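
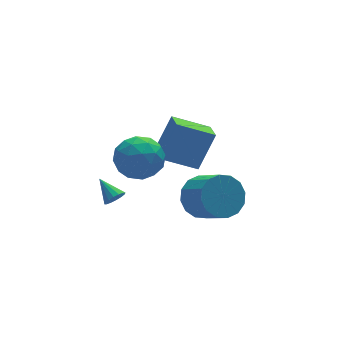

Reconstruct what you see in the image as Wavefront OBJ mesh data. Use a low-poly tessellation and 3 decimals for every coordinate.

v 0.245 0.558 -3.185
v 1.205 0.881 -1.484
v 0.519 1.699 -3.556
v 1.478 2.022 -1.854
v 1.802 -0.062 -3.946
v 2.761 0.261 -2.244
v 2.075 1.079 -4.316
v 3.035 1.402 -2.615
v -2.383 -1.05 -0.454
v -1.341 -0.644 -0.656
v -1.839 -2.716 -1.004
v -0.797 -2.31 -1.206
v -1.176 -2.399 -0.139
v -1.512 -1.369 0.201
v -1.668 -1.991 -1.861
v -2.004 -0.961 -1.521
v -0.9 -1.225 -1.525
v -0.596 -1.477 -0.46
v -2.584 -1.883 -1.2
v -2.28 -2.135 -0.135
v -1.91 -0.7 -0.507
v -1.27 -2.66 -1.153
v -1.493 -2.712 -0.526
v -0.881 -2.473 -0.644
v -2.01 -1.127 -0.003
v -1.398 -0.888 -0.121
v -1.301 -1.92 0.183
v -1.782 -2.472 -1.539
v -1.17 -2.233 -1.657
v -2.299 -0.887 -1.016
v -1.687 -0.648 -1.134
v -1.879 -1.44 -1.843
v -1.038 -0.804 -1.136
v -0.718 -1.783 -1.459
v -1.23 -1.596 -1.845
v -1.428 -0.99 -1.645
v -0.859 -0.952 -0.51
v -0.54 -1.931 -0.833
v -0.762 -1.984 -0.206
v -0.96 -1.378 -0.007
v -0.6 -1.294 -1.021
v -2.64 -1.429 -0.827
v -2.321 -2.408 -1.15
v -2.22 -1.982 -1.653
v -2.418 -1.376 -1.454
v -2.462 -1.577 -0.201
v -2.142 -2.556 -0.524
v -1.752 -2.37 -0.015
v -1.95 -1.764 0.185
v -2.58 -2.066 -0.639
v 0.646 -2.976 -3.112
v 1.489 -3.203 -3.714
v 1.816 -4.491 -2.77
v 0.974 -4.264 -2.168
v 1.68 -2.868 -3.323
v 2.007 -4.156 -2.38
v 1.593 -2.562 -2.875
v 1.921 -3.851 -1.932
v 1.254 -2.367 -2.491
v 1.581 -3.656 -1.548
v 0.751 -2.335 -2.273
v 1.078 -3.624 -1.33
v 0.22 -2.475 -2.28
v 0.548 -3.764 -1.337
v -0.196 -2.749 -2.51
v 0.131 -4.037 -1.566
v -0.387 -3.084 -2.9
v -0.06 -4.372 -1.957
v -0.301 -3.389 -3.348
v 0.027 -4.678 -2.405
v 0.039 -3.584 -3.732
v 0.366 -4.873 -2.789
v 0.542 -3.616 -3.95
v 0.869 -4.905 -3.007
v 1.072 -3.476 -3.943
v 1.4 -4.765 -3
v -2.237 -0.548 -4.122
v -1.845 -0.293 -4.35
v -2.523 0.448 -3.498
v -2.057 -0.253 -4.511
v -2.317 -0.292 -4.567
v -2.556 -0.4 -4.505
v -2.709 -0.547 -4.34
v -2.736 -0.695 -4.116
v -2.629 -0.803 -3.894
v -2.417 -0.843 -3.733
v -2.157 -0.804 -3.676
v -1.918 -0.696 -3.739
v -1.765 -0.549 -3.904
v -1.738 -0.401 -4.128
f 2 4 1
f 5 2 1
f 1 4 3
f 3 5 1
f 2 8 4
f 6 2 5
f 6 8 2
f 4 8 3
f 7 5 3
f 3 8 7
f 7 6 5
f 8 6 7
f 9 46 25
f 46 20 49
f 25 49 14
f 46 49 25
f 9 25 21
f 25 14 26
f 21 26 10
f 25 26 21
f 9 21 30
f 21 10 31
f 30 31 16
f 21 31 30
f 9 30 42
f 30 16 45
f 42 45 19
f 30 45 42
f 9 42 46
f 42 19 50
f 46 50 20
f 42 50 46
f 10 26 37
f 26 14 40
f 37 40 18
f 26 40 37
f 14 49 27
f 49 20 48
f 27 48 13
f 49 48 27
f 20 50 47
f 50 19 43
f 47 43 11
f 50 43 47
f 19 45 44
f 45 16 32
f 44 32 15
f 45 32 44
f 16 31 36
f 31 10 33
f 36 33 17
f 31 33 36
f 12 38 24
f 38 18 39
f 24 39 13
f 38 39 24
f 12 24 22
f 24 13 23
f 22 23 11
f 24 23 22
f 12 22 29
f 22 11 28
f 29 28 15
f 22 28 29
f 12 29 34
f 29 15 35
f 34 35 17
f 29 35 34
f 12 34 38
f 34 17 41
f 38 41 18
f 34 41 38
f 13 39 27
f 39 18 40
f 27 40 14
f 39 40 27
f 11 23 47
f 23 13 48
f 47 48 20
f 23 48 47
f 15 28 44
f 28 11 43
f 44 43 19
f 28 43 44
f 17 35 36
f 35 15 32
f 36 32 16
f 35 32 36
f 18 41 37
f 41 17 33
f 37 33 10
f 41 33 37
f 52 51 55
f 52 55 53
f 53 55 56
f 53 56 54
f 55 51 57
f 55 57 56
f 56 57 58
f 56 58 54
f 57 51 59
f 57 59 58
f 58 59 60
f 58 60 54
f 59 51 61
f 59 61 60
f 60 61 62
f 60 62 54
f 61 51 63
f 61 63 62
f 62 63 64
f 62 64 54
f 63 51 65
f 63 65 64
f 64 65 66
f 64 66 54
f 65 51 67
f 65 67 66
f 66 67 68
f 66 68 54
f 67 51 69
f 67 69 68
f 68 69 70
f 68 70 54
f 69 51 71
f 69 71 70
f 70 71 72
f 70 72 54
f 71 51 73
f 71 73 72
f 72 73 74
f 72 74 54
f 73 51 75
f 73 75 74
f 74 75 76
f 74 76 54
f 75 51 52
f 75 52 76
f 76 52 53
f 76 53 54
f 78 77 80
f 78 80 79
f 80 77 81
f 80 81 79
f 81 77 82
f 81 82 79
f 82 77 83
f 82 83 79
f 83 77 84
f 83 84 79
f 84 77 85
f 84 85 79
f 85 77 86
f 85 86 79
f 86 77 87
f 86 87 79
f 87 77 88
f 87 88 79
f 88 77 89
f 88 89 79
f 89 77 90
f 89 90 79
f 90 77 78
f 90 78 79



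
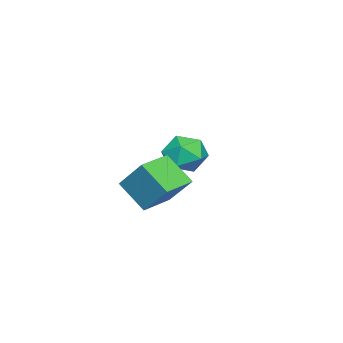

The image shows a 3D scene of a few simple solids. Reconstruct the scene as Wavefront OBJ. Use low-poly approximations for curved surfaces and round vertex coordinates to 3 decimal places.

v 0.896 -4.209 -0.342
v 1.309 -3.186 0.871
v 1.218 -3.145 -1.349
v 1.631 -2.122 -0.136
v 2.189 -4.658 -0.404
v 2.602 -3.635 0.809
v 2.511 -3.594 -1.411
v 2.924 -2.571 -0.198
v -2.728 -3.106 -0.645
v -1.781 -3.057 -0.455
v -2.679 -4.663 -0.485
v -1.732 -4.614 -0.295
v -2.372 -4.268 0.342
v -2.402 -3.306 0.244
v -2.058 -4.414 -1.184
v -2.088 -3.452 -1.282
v -1.367 -3.865 -0.788
v -1.561 -3.775 0.156
v -2.899 -3.945 -1.096
v -3.093 -3.855 -0.152
f 2 4 1
f 5 2 1
f 1 4 3
f 3 5 1
f 2 8 4
f 6 2 5
f 6 8 2
f 4 8 3
f 7 5 3
f 3 8 7
f 7 6 5
f 8 6 7
f 9 20 14
f 9 14 10
f 9 10 16
f 9 16 19
f 9 19 20
f 10 14 18
f 14 20 13
f 20 19 11
f 19 16 15
f 16 10 17
f 12 18 13
f 12 13 11
f 12 11 15
f 12 15 17
f 12 17 18
f 13 18 14
f 11 13 20
f 15 11 19
f 17 15 16
f 18 17 10



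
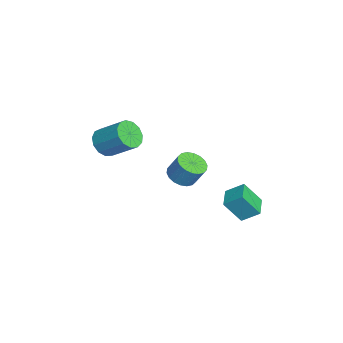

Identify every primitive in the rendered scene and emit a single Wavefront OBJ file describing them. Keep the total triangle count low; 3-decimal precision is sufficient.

v -0.22 2.758 -3.406
v 0.001 3.812 -2.642
v -0.221 3.797 -4.839
v -0 4.851 -4.075
v 1.16 2.569 -3.545
v 1.381 3.623 -2.781
v 1.159 3.608 -4.978
v 1.38 4.662 -4.214
v 0.394 0.215 -1.511
v 0.955 -0.511 -1.308
v 1.287 0.099 -0.046
v 0.726 0.825 -0.249
v 1.213 -0.246 -1.503
v 1.545 0.363 -0.242
v 1.309 0.11 -1.701
v 1.641 0.72 -0.439
v 1.223 0.487 -1.86
v 1.555 1.097 -0.599
v 0.973 0.81 -1.951
v 1.305 1.42 -0.689
v 0.609 1.016 -1.954
v 0.941 1.625 -0.693
v 0.202 1.062 -1.87
v 0.534 1.672 -0.608
v -0.167 0.941 -1.714
v 0.165 1.551 -0.452
v -0.425 0.677 -1.518
v -0.093 1.286 -0.257
v -0.521 0.32 -1.321
v -0.189 0.93 -0.059
v -0.435 -0.057 -1.161
v -0.103 0.553 0.1
v -0.185 -0.38 -1.071
v 0.147 0.23 0.191
v 0.179 -0.585 -1.067
v 0.511 0.024 0.194
v 0.586 -0.632 -1.152
v 0.918 -0.022 0.11
v -4.336 -4.133 -1.87
v -3.374 -4.516 -2.05
v -2.543 -3.03 -0.77
v -3.504 -2.647 -0.59
v -3.471 -4.105 -2.464
v -2.639 -2.619 -1.185
v -3.841 -3.703 -2.69
v -3.01 -2.217 -1.411
v -4.369 -3.438 -2.656
v -3.538 -1.952 -1.376
v -4.886 -3.393 -2.372
v -4.055 -1.907 -1.092
v -5.228 -3.583 -1.928
v -4.397 -2.097 -0.649
v -5.287 -3.948 -1.466
v -4.456 -2.462 -0.187
v -5.044 -4.372 -1.133
v -4.213 -2.886 0.147
v -4.576 -4.72 -1.033
v -3.745 -3.233 0.247
v -4.031 -4.881 -1.199
v -3.2 -3.395 0.081
v -3.584 -4.805 -1.578
v -2.752 -3.319 -0.298
f 2 4 1
f 5 2 1
f 1 4 3
f 3 5 1
f 2 8 4
f 6 2 5
f 6 8 2
f 4 8 3
f 7 5 3
f 3 8 7
f 7 6 5
f 8 6 7
f 10 9 13
f 10 13 11
f 11 13 14
f 11 14 12
f 13 9 15
f 13 15 14
f 14 15 16
f 14 16 12
f 15 9 17
f 15 17 16
f 16 17 18
f 16 18 12
f 17 9 19
f 17 19 18
f 18 19 20
f 18 20 12
f 19 9 21
f 19 21 20
f 20 21 22
f 20 22 12
f 21 9 23
f 21 23 22
f 22 23 24
f 22 24 12
f 23 9 25
f 23 25 24
f 24 25 26
f 24 26 12
f 25 9 27
f 25 27 26
f 26 27 28
f 26 28 12
f 27 9 29
f 27 29 28
f 28 29 30
f 28 30 12
f 29 9 31
f 29 31 30
f 30 31 32
f 30 32 12
f 31 9 33
f 31 33 32
f 32 33 34
f 32 34 12
f 33 9 35
f 33 35 34
f 34 35 36
f 34 36 12
f 35 9 37
f 35 37 36
f 36 37 38
f 36 38 12
f 37 9 10
f 37 10 38
f 38 10 11
f 38 11 12
f 40 39 43
f 40 43 41
f 41 43 44
f 41 44 42
f 43 39 45
f 43 45 44
f 44 45 46
f 44 46 42
f 45 39 47
f 45 47 46
f 46 47 48
f 46 48 42
f 47 39 49
f 47 49 48
f 48 49 50
f 48 50 42
f 49 39 51
f 49 51 50
f 50 51 52
f 50 52 42
f 51 39 53
f 51 53 52
f 52 53 54
f 52 54 42
f 53 39 55
f 53 55 54
f 54 55 56
f 54 56 42
f 55 39 57
f 55 57 56
f 56 57 58
f 56 58 42
f 57 39 59
f 57 59 58
f 58 59 60
f 58 60 42
f 59 39 61
f 59 61 60
f 60 61 62
f 60 62 42
f 61 39 40
f 61 40 62
f 62 40 41
f 62 41 42



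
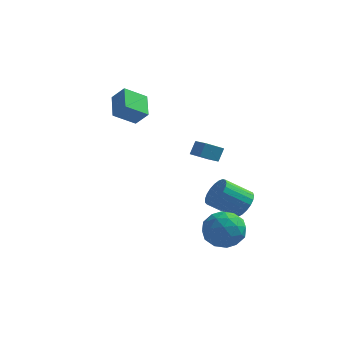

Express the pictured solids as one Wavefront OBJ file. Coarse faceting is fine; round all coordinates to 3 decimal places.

v 2.842 -0.814 -2.857
v 3.574 -0.657 -1.867
v 4.226 -2.003 -3.693
v 4.958 -1.846 -2.703
v 3.907 -2.496 -2.6
v 3.051 -1.762 -2.083
v 4.749 -0.898 -3.477
v 3.893 -0.164 -2.96
v 4.753 -0.709 -2.25
v 4.232 -1.697 -1.709
v 3.568 -0.963 -3.851
v 3.047 -1.951 -3.31
v 3.086 -0.631 -2.288
v 4.714 -2.029 -3.272
v 4.096 -2.411 -3.211
v 4.526 -2.319 -2.629
v 2.779 -1.28 -2.416
v 3.209 -1.188 -1.834
v 3.405 -2.269 -2.265
v 4.591 -1.472 -3.726
v 5.021 -1.38 -3.144
v 3.274 -0.341 -2.931
v 3.704 -0.249 -2.349
v 4.395 -0.391 -3.295
v 4.209 -0.57 -1.932
v 5.023 -1.268 -2.424
v 4.9 -0.712 -2.878
v 4.397 -0.28 -2.574
v 3.903 -1.15 -1.614
v 4.717 -1.849 -2.105
v 4.099 -2.231 -2.045
v 3.596 -1.799 -1.741
v 4.596 -1.181 -1.839
v 3.083 -0.811 -3.455
v 3.897 -1.51 -3.946
v 4.204 -0.861 -3.819
v 3.701 -0.429 -3.515
v 2.777 -1.392 -3.136
v 3.591 -2.09 -3.628
v 3.403 -2.38 -2.986
v 2.9 -1.948 -2.682
v 3.204 -1.479 -3.721
v 2.508 -0.989 2.23
v 2.674 -0.512 2.963
v 1.731 -0.12 1.84
v 1.897 0.357 2.572
v 3.343 -0.477 1.708
v 3.509 -0 2.44
v 2.566 0.392 1.317
v 2.732 0.869 2.05
v -1.871 2.112 2.5
v -2.903 1.361 3.324
v -2.363 3.501 3.15
v -3.396 2.749 3.974
v -1.124 1.991 3.326
v -2.157 1.239 4.15
v -1.617 3.379 3.976
v -2.649 2.628 4.8
v 4.414 0.612 -1.909
v 4.979 0.646 -1.158
v 3.631 0.122 -0.12
v 3.066 0.088 -0.871
v 4.832 1.008 -1.166
v 3.484 0.484 -0.128
v 4.613 1.302 -1.302
v 3.265 0.778 -0.264
v 4.36 1.476 -1.543
v 3.012 0.952 -0.506
v 4.116 1.501 -1.848
v 2.768 0.977 -0.81
v 3.923 1.372 -2.163
v 2.575 0.849 -1.125
v 3.816 1.112 -2.434
v 2.468 0.588 -1.396
v 3.812 0.765 -2.614
v 2.464 0.242 -1.576
v 3.912 0.392 -2.672
v 2.564 -0.132 -1.635
v 4.099 0.057 -2.599
v 2.751 -0.467 -1.561
v 4.34 -0.182 -2.406
v 2.992 -0.706 -1.368
v 4.594 -0.284 -2.127
v 3.246 -0.808 -1.089
v 4.817 -0.231 -1.811
v 3.469 -0.755 -0.773
v 4.971 -0.033 -1.511
v 3.623 -0.556 -0.473
v 5.028 0.278 -1.28
v 3.68 -0.246 -0.243
f 1 38 17
f 38 12 41
f 17 41 6
f 38 41 17
f 1 17 13
f 17 6 18
f 13 18 2
f 17 18 13
f 1 13 22
f 13 2 23
f 22 23 8
f 13 23 22
f 1 22 34
f 22 8 37
f 34 37 11
f 22 37 34
f 1 34 38
f 34 11 42
f 38 42 12
f 34 42 38
f 2 18 29
f 18 6 32
f 29 32 10
f 18 32 29
f 6 41 19
f 41 12 40
f 19 40 5
f 41 40 19
f 12 42 39
f 42 11 35
f 39 35 3
f 42 35 39
f 11 37 36
f 37 8 24
f 36 24 7
f 37 24 36
f 8 23 28
f 23 2 25
f 28 25 9
f 23 25 28
f 4 30 16
f 30 10 31
f 16 31 5
f 30 31 16
f 4 16 14
f 16 5 15
f 14 15 3
f 16 15 14
f 4 14 21
f 14 3 20
f 21 20 7
f 14 20 21
f 4 21 26
f 21 7 27
f 26 27 9
f 21 27 26
f 4 26 30
f 26 9 33
f 30 33 10
f 26 33 30
f 5 31 19
f 31 10 32
f 19 32 6
f 31 32 19
f 3 15 39
f 15 5 40
f 39 40 12
f 15 40 39
f 7 20 36
f 20 3 35
f 36 35 11
f 20 35 36
f 9 27 28
f 27 7 24
f 28 24 8
f 27 24 28
f 10 33 29
f 33 9 25
f 29 25 2
f 33 25 29
f 44 46 43
f 47 44 43
f 43 46 45
f 45 47 43
f 44 50 46
f 48 44 47
f 48 50 44
f 46 50 45
f 49 47 45
f 45 50 49
f 49 48 47
f 50 48 49
f 52 54 51
f 55 52 51
f 51 54 53
f 53 55 51
f 52 58 54
f 56 52 55
f 56 58 52
f 54 58 53
f 57 55 53
f 53 58 57
f 57 56 55
f 58 56 57
f 60 59 63
f 60 63 61
f 61 63 64
f 61 64 62
f 63 59 65
f 63 65 64
f 64 65 66
f 64 66 62
f 65 59 67
f 65 67 66
f 66 67 68
f 66 68 62
f 67 59 69
f 67 69 68
f 68 69 70
f 68 70 62
f 69 59 71
f 69 71 70
f 70 71 72
f 70 72 62
f 71 59 73
f 71 73 72
f 72 73 74
f 72 74 62
f 73 59 75
f 73 75 74
f 74 75 76
f 74 76 62
f 75 59 77
f 75 77 76
f 76 77 78
f 76 78 62
f 77 59 79
f 77 79 78
f 78 79 80
f 78 80 62
f 79 59 81
f 79 81 80
f 80 81 82
f 80 82 62
f 81 59 83
f 81 83 82
f 82 83 84
f 82 84 62
f 83 59 85
f 83 85 84
f 84 85 86
f 84 86 62
f 85 59 87
f 85 87 86
f 86 87 88
f 86 88 62
f 87 59 89
f 87 89 88
f 88 89 90
f 88 90 62
f 89 59 60
f 89 60 90
f 90 60 61
f 90 61 62



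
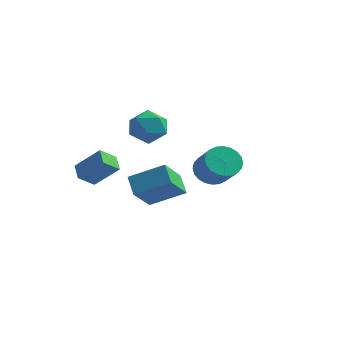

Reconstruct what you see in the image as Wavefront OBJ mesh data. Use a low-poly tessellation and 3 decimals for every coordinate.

v -4.285 1.917 -4.453
v -4.313 0.312 -3.1
v -2.502 2.696 -3.492
v -2.53 1.091 -2.139
v -3.51 1.189 -5.301
v -3.538 -0.416 -3.948
v -1.727 1.968 -4.34
v -1.755 0.363 -2.987
v -1.898 -1.752 2.787
v -1.065 -1.297 2.145
v -2.215 -3.023 1.475
v -1.382 -2.568 0.833
v -1.121 -3.119 1.804
v -0.925 -2.332 2.615
v -2.355 -1.988 1.005
v -2.159 -1.201 1.816
v -1.347 -1.442 1.044
v -0.585 -2.141 1.537
v -2.695 -2.179 2.083
v -1.933 -2.878 2.576
v -4.39 -4.395 -1.471
v -5.012 -3.694 -0.998
v -3.958 -3.55 -2.156
v -4.58 -2.849 -1.682
v -3.1 -4.071 -0.258
v -3.722 -3.37 0.216
v -2.668 -3.226 -0.942
v -3.29 -2.525 -0.469
v 1.573 -1.502 -0.756
v 2.298 -1.422 -1.426
v 3.392 -2.199 -0.334
v 2.667 -2.278 0.336
v 2.338 -1.091 -1.231
v 3.433 -1.868 -0.139
v 2.263 -0.823 -0.964
v 3.357 -1.599 0.128
v 2.082 -0.657 -0.665
v 3.176 -1.434 0.427
v 1.823 -0.621 -0.381
v 2.918 -1.397 0.712
v 1.527 -0.718 -0.153
v 2.621 -1.495 0.939
v 1.238 -0.935 -0.017
v 2.332 -1.711 1.075
v 0.999 -1.238 0.006
v 2.093 -2.014 1.098
v 0.848 -1.581 -0.086
v 1.942 -2.358 1.006
v 0.807 -1.912 -0.281
v 1.902 -2.689 0.811
v 0.883 -2.181 -0.548
v 1.977 -2.957 0.544
v 1.064 -2.346 -0.847
v 2.158 -3.123 0.245
v 1.322 -2.383 -1.132
v 2.417 -3.159 -0.039
v 1.619 -2.285 -1.359
v 2.713 -3.062 -0.267
v 1.908 -2.069 -1.495
v 3.002 -2.845 -0.403
v 2.147 -1.766 -1.518
v 3.241 -2.542 -0.426
f 2 4 1
f 5 2 1
f 1 4 3
f 3 5 1
f 2 8 4
f 6 2 5
f 6 8 2
f 4 8 3
f 7 5 3
f 3 8 7
f 7 6 5
f 8 6 7
f 9 20 14
f 9 14 10
f 9 10 16
f 9 16 19
f 9 19 20
f 10 14 18
f 14 20 13
f 20 19 11
f 19 16 15
f 16 10 17
f 12 18 13
f 12 13 11
f 12 11 15
f 12 15 17
f 12 17 18
f 13 18 14
f 11 13 20
f 15 11 19
f 17 15 16
f 18 17 10
f 22 24 21
f 25 22 21
f 21 24 23
f 23 25 21
f 22 28 24
f 26 22 25
f 26 28 22
f 24 28 23
f 27 25 23
f 23 28 27
f 27 26 25
f 28 26 27
f 30 29 33
f 30 33 31
f 31 33 34
f 31 34 32
f 33 29 35
f 33 35 34
f 34 35 36
f 34 36 32
f 35 29 37
f 35 37 36
f 36 37 38
f 36 38 32
f 37 29 39
f 37 39 38
f 38 39 40
f 38 40 32
f 39 29 41
f 39 41 40
f 40 41 42
f 40 42 32
f 41 29 43
f 41 43 42
f 42 43 44
f 42 44 32
f 43 29 45
f 43 45 44
f 44 45 46
f 44 46 32
f 45 29 47
f 45 47 46
f 46 47 48
f 46 48 32
f 47 29 49
f 47 49 48
f 48 49 50
f 48 50 32
f 49 29 51
f 49 51 50
f 50 51 52
f 50 52 32
f 51 29 53
f 51 53 52
f 52 53 54
f 52 54 32
f 53 29 55
f 53 55 54
f 54 55 56
f 54 56 32
f 55 29 57
f 55 57 56
f 56 57 58
f 56 58 32
f 57 29 59
f 57 59 58
f 58 59 60
f 58 60 32
f 59 29 61
f 59 61 60
f 60 61 62
f 60 62 32
f 61 29 30
f 61 30 62
f 62 30 31
f 62 31 32



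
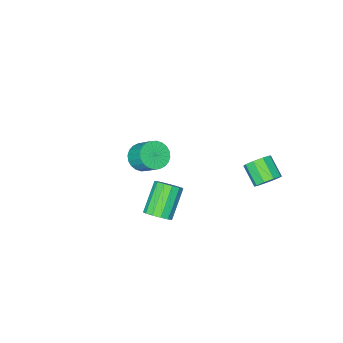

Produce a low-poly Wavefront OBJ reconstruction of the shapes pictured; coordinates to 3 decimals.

v 3.338 3.302 1.558
v 3.913 3.127 1.99
v 2.737 2.482 3.293
v 2.162 2.658 2.862
v 3.807 3.518 2.088
v 2.631 2.873 3.392
v 3.552 3.841 2.018
v 2.377 3.196 3.322
v 3.23 3.993 1.802
v 2.054 3.348 3.106
v 2.941 3.925 1.509
v 1.766 3.28 2.812
v 2.779 3.66 1.231
v 1.603 3.015 2.534
v 2.794 3.281 1.057
v 1.618 2.636 2.36
v 2.982 2.909 1.042
v 1.806 2.264 2.346
v 3.282 2.662 1.192
v 2.107 2.017 2.495
v 3.601 2.618 1.457
v 2.425 1.973 2.76
v 3.836 2.792 1.755
v 2.66 2.147 3.058
v -3.757 3.175 -0.081
v -3.106 2.866 -0.38
v -3.252 1.777 0.421
v -3.903 2.085 0.721
v -2.987 3.164 0.047
v -3.134 2.075 0.848
v -3.229 3.467 0.414
v -3.376 2.378 1.215
v -3.717 3.633 0.55
v -3.864 2.544 1.351
v -4.224 3.584 0.391
v -4.371 2.495 1.192
v -4.512 3.344 0.011
v -4.659 2.255 0.812
v -4.447 3.025 -0.411
v -4.594 1.935 0.39
v -4.058 2.775 -0.679
v -4.205 1.686 0.122
v -3.529 2.713 -0.666
v -3.676 1.624 0.135
v -0.807 -3.665 -1.693
v 0.07 -3.748 -1.564
v 0.023 -2.679 -0.557
v -0.853 -2.595 -0.687
v 0.061 -3.511 -1.817
v 0.014 -2.441 -0.81
v -0.08 -3.297 -2.051
v -0.126 -2.227 -1.044
v -0.331 -3.138 -2.231
v -0.378 -2.068 -1.224
v -0.655 -3.06 -2.329
v -0.702 -1.99 -1.322
v -1.002 -3.074 -2.33
v -1.049 -2.005 -1.323
v -1.319 -3.178 -2.234
v -1.366 -2.108 -1.227
v -1.558 -3.356 -2.056
v -1.605 -2.287 -1.049
v -1.683 -3.581 -1.823
v -1.73 -2.512 -0.816
v -1.674 -3.819 -1.57
v -1.721 -2.749 -0.563
v -1.534 -4.033 -1.336
v -1.58 -2.963 -0.329
v -1.282 -4.192 -1.156
v -1.329 -3.122 -0.149
v -0.958 -4.27 -1.058
v -1.005 -3.2 -0.051
v -0.611 -4.255 -1.057
v -0.658 -3.186 -0.05
v -0.294 -4.152 -1.153
v -0.341 -3.082 -0.146
v -0.055 -3.973 -1.331
v -0.102 -2.904 -0.324
f 2 1 5
f 2 5 3
f 3 5 6
f 3 6 4
f 5 1 7
f 5 7 6
f 6 7 8
f 6 8 4
f 7 1 9
f 7 9 8
f 8 9 10
f 8 10 4
f 9 1 11
f 9 11 10
f 10 11 12
f 10 12 4
f 11 1 13
f 11 13 12
f 12 13 14
f 12 14 4
f 13 1 15
f 13 15 14
f 14 15 16
f 14 16 4
f 15 1 17
f 15 17 16
f 16 17 18
f 16 18 4
f 17 1 19
f 17 19 18
f 18 19 20
f 18 20 4
f 19 1 21
f 19 21 20
f 20 21 22
f 20 22 4
f 21 1 23
f 21 23 22
f 22 23 24
f 22 24 4
f 23 1 2
f 23 2 24
f 24 2 3
f 24 3 4
f 26 25 29
f 26 29 27
f 27 29 30
f 27 30 28
f 29 25 31
f 29 31 30
f 30 31 32
f 30 32 28
f 31 25 33
f 31 33 32
f 32 33 34
f 32 34 28
f 33 25 35
f 33 35 34
f 34 35 36
f 34 36 28
f 35 25 37
f 35 37 36
f 36 37 38
f 36 38 28
f 37 25 39
f 37 39 38
f 38 39 40
f 38 40 28
f 39 25 41
f 39 41 40
f 40 41 42
f 40 42 28
f 41 25 43
f 41 43 42
f 42 43 44
f 42 44 28
f 43 25 26
f 43 26 44
f 44 26 27
f 44 27 28
f 46 45 49
f 46 49 47
f 47 49 50
f 47 50 48
f 49 45 51
f 49 51 50
f 50 51 52
f 50 52 48
f 51 45 53
f 51 53 52
f 52 53 54
f 52 54 48
f 53 45 55
f 53 55 54
f 54 55 56
f 54 56 48
f 55 45 57
f 55 57 56
f 56 57 58
f 56 58 48
f 57 45 59
f 57 59 58
f 58 59 60
f 58 60 48
f 59 45 61
f 59 61 60
f 60 61 62
f 60 62 48
f 61 45 63
f 61 63 62
f 62 63 64
f 62 64 48
f 63 45 65
f 63 65 64
f 64 65 66
f 64 66 48
f 65 45 67
f 65 67 66
f 66 67 68
f 66 68 48
f 67 45 69
f 67 69 68
f 68 69 70
f 68 70 48
f 69 45 71
f 69 71 70
f 70 71 72
f 70 72 48
f 71 45 73
f 71 73 72
f 72 73 74
f 72 74 48
f 73 45 75
f 73 75 74
f 74 75 76
f 74 76 48
f 75 45 77
f 75 77 76
f 76 77 78
f 76 78 48
f 77 45 46
f 77 46 78
f 78 46 47
f 78 47 48



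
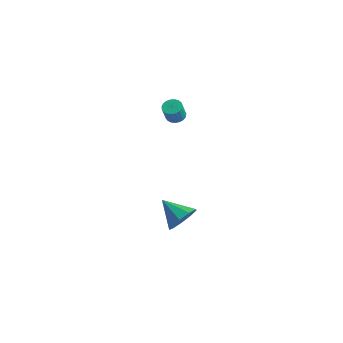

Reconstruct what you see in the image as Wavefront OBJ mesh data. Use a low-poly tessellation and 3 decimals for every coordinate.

v -2.467 -0.951 2.07
v -2.094 -0.589 2.174
v -1.981 -0.966 3.093
v -2.353 -1.329 2.99
v -2.278 -0.485 2.239
v -2.165 -0.863 3.158
v -2.494 -0.463 2.275
v -2.381 -0.84 3.194
v -2.705 -0.525 2.275
v -2.592 -0.902 3.194
v -2.876 -0.66 2.24
v -2.763 -1.038 3.159
v -2.975 -0.846 2.176
v -2.862 -1.224 3.095
v -2.987 -1.05 2.094
v -2.874 -1.428 3.013
v -2.908 -1.237 2.007
v -2.795 -1.615 2.926
v -2.753 -1.375 1.932
v -2.64 -1.752 2.851
v -2.549 -1.439 1.88
v -2.436 -1.817 2.799
v -2.33 -1.419 1.862
v -2.217 -1.797 2.781
v -2.135 -1.318 1.879
v -2.022 -1.696 2.798
v -1.997 -1.154 1.93
v -1.884 -1.531 2.849
v -1.941 -0.954 2.005
v -1.828 -1.332 2.924
v -1.975 -0.754 2.091
v -1.862 -1.132 3.01
v -0.768 -2.128 -4.397
v -0.433 -1.563 -3.725
v -2.152 -2.252 -3.603
v -0.725 -1.215 -4.179
v -1.037 -1.294 -4.736
v -1.224 -1.763 -5.134
v -1.197 -2.403 -5.187
v -0.97 -2.915 -4.871
v -0.648 -3.058 -4.333
v -0.383 -2.766 -3.825
v -0.298 -2.176 -3.585
f 2 1 5
f 2 5 3
f 3 5 6
f 3 6 4
f 5 1 7
f 5 7 6
f 6 7 8
f 6 8 4
f 7 1 9
f 7 9 8
f 8 9 10
f 8 10 4
f 9 1 11
f 9 11 10
f 10 11 12
f 10 12 4
f 11 1 13
f 11 13 12
f 12 13 14
f 12 14 4
f 13 1 15
f 13 15 14
f 14 15 16
f 14 16 4
f 15 1 17
f 15 17 16
f 16 17 18
f 16 18 4
f 17 1 19
f 17 19 18
f 18 19 20
f 18 20 4
f 19 1 21
f 19 21 20
f 20 21 22
f 20 22 4
f 21 1 23
f 21 23 22
f 22 23 24
f 22 24 4
f 23 1 25
f 23 25 24
f 24 25 26
f 24 26 4
f 25 1 27
f 25 27 26
f 26 27 28
f 26 28 4
f 27 1 29
f 27 29 28
f 28 29 30
f 28 30 4
f 29 1 31
f 29 31 30
f 30 31 32
f 30 32 4
f 31 1 2
f 31 2 32
f 32 2 3
f 32 3 4
f 34 33 36
f 34 36 35
f 36 33 37
f 36 37 35
f 37 33 38
f 37 38 35
f 38 33 39
f 38 39 35
f 39 33 40
f 39 40 35
f 40 33 41
f 40 41 35
f 41 33 42
f 41 42 35
f 42 33 43
f 42 43 35
f 43 33 34
f 43 34 35



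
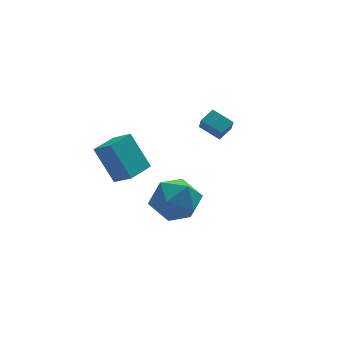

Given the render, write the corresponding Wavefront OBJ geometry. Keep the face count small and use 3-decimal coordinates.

v -1.555 -2.881 2.645
v -0.559 -3.113 3.31
v -1.521 -4.727 1.95
v -0.525 -4.959 2.615
v -1.599 -4.784 3.165
v -1.62 -3.643 3.595
v -0.46 -4.197 1.665
v -0.481 -3.056 2.095
v 0.118 -3.927 2.705
v -0.587 -4.289 3.632
v -1.493 -3.551 1.628
v -2.198 -3.913 2.555
v 2.086 0.997 2.859
v 2.051 0.49 3.578
v 1.327 1.73 3.34
v 1.292 1.223 4.059
v 2.728 1.437 3.201
v 2.693 0.93 3.92
v 1.969 2.17 3.682
v 1.934 1.663 4.401
v -2.868 -0.049 1.489
v -2.253 -0.757 2.082
v -3.592 0.738 3.179
v -2.977 0.029 3.772
v -1.803 0.891 1.508
v -1.188 0.182 2.101
v -2.527 1.677 3.198
v -1.912 0.969 3.791
f 1 12 6
f 1 6 2
f 1 2 8
f 1 8 11
f 1 11 12
f 2 6 10
f 6 12 5
f 12 11 3
f 11 8 7
f 8 2 9
f 4 10 5
f 4 5 3
f 4 3 7
f 4 7 9
f 4 9 10
f 5 10 6
f 3 5 12
f 7 3 11
f 9 7 8
f 10 9 2
f 14 16 13
f 17 14 13
f 13 16 15
f 15 17 13
f 14 20 16
f 18 14 17
f 18 20 14
f 16 20 15
f 19 17 15
f 15 20 19
f 19 18 17
f 20 18 19
f 22 24 21
f 25 22 21
f 21 24 23
f 23 25 21
f 22 28 24
f 26 22 25
f 26 28 22
f 24 28 23
f 27 25 23
f 23 28 27
f 27 26 25
f 28 26 27



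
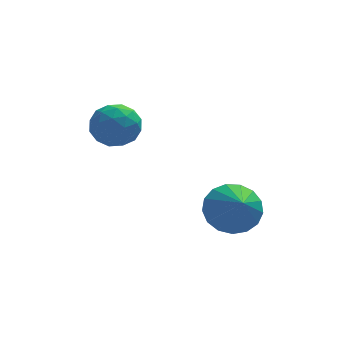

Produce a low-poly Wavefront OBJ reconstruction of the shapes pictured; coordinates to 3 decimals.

v -3.389 2.996 -2.092
v -3.168 3.341 -1.419
v -3.052 1.859 -1.621
v -2.831 2.204 -0.948
v -3.594 2.171 -1.141
v -3.803 2.873 -1.432
v -2.417 2.327 -1.608
v -2.626 3.029 -1.899
v -2.567 2.927 -1.119
v -3.295 2.831 -0.831
v -2.925 2.369 -2.209
v -3.653 2.273 -1.921
v -3.308 3.268 -1.797
v -2.912 1.932 -1.243
v -3.361 1.912 -1.357
v -3.23 2.115 -0.961
v -3.682 2.993 -1.805
v -3.551 3.196 -1.409
v -3.802 2.508 -1.246
v -2.669 2.004 -1.631
v -2.538 2.207 -1.235
v -2.99 3.085 -2.079
v -2.859 3.288 -1.683
v -2.418 2.692 -1.794
v -2.825 3.228 -1.225
v -2.627 2.56 -0.948
v -2.384 2.632 -1.336
v -2.506 3.045 -1.507
v -3.253 3.171 -1.055
v -3.054 2.503 -0.778
v -3.503 2.484 -0.892
v -3.626 2.896 -1.063
v -2.899 2.928 -0.879
v -3.166 2.697 -2.262
v -2.967 2.029 -1.985
v -2.594 2.304 -1.977
v -2.717 2.716 -2.148
v -3.593 2.64 -2.092
v -3.395 1.972 -1.815
v -3.714 2.155 -1.533
v -3.836 2.568 -1.704
v -3.321 2.272 -2.161
v -0.061 0.694 -3.917
v 0.266 0.196 -4.538
v 0.081 -0.254 -3.083
v 0.596 0.385 -4.379
v 0.775 0.645 -4.114
v 0.762 0.916 -3.805
v 0.561 1.136 -3.521
v 0.218 1.254 -3.328
v -0.19 1.245 -3.269
v -0.568 1.109 -3.36
v -0.829 0.877 -3.578
v -0.915 0.604 -3.873
v -0.805 0.351 -4.179
v -0.525 0.177 -4.425
v -0.138 0.121 -4.554
f 1 38 17
f 38 12 41
f 17 41 6
f 38 41 17
f 1 17 13
f 17 6 18
f 13 18 2
f 17 18 13
f 1 13 22
f 13 2 23
f 22 23 8
f 13 23 22
f 1 22 34
f 22 8 37
f 34 37 11
f 22 37 34
f 1 34 38
f 34 11 42
f 38 42 12
f 34 42 38
f 2 18 29
f 18 6 32
f 29 32 10
f 18 32 29
f 6 41 19
f 41 12 40
f 19 40 5
f 41 40 19
f 12 42 39
f 42 11 35
f 39 35 3
f 42 35 39
f 11 37 36
f 37 8 24
f 36 24 7
f 37 24 36
f 8 23 28
f 23 2 25
f 28 25 9
f 23 25 28
f 4 30 16
f 30 10 31
f 16 31 5
f 30 31 16
f 4 16 14
f 16 5 15
f 14 15 3
f 16 15 14
f 4 14 21
f 14 3 20
f 21 20 7
f 14 20 21
f 4 21 26
f 21 7 27
f 26 27 9
f 21 27 26
f 4 26 30
f 26 9 33
f 30 33 10
f 26 33 30
f 5 31 19
f 31 10 32
f 19 32 6
f 31 32 19
f 3 15 39
f 15 5 40
f 39 40 12
f 15 40 39
f 7 20 36
f 20 3 35
f 36 35 11
f 20 35 36
f 9 27 28
f 27 7 24
f 28 24 8
f 27 24 28
f 10 33 29
f 33 9 25
f 29 25 2
f 33 25 29
f 44 43 46
f 44 46 45
f 46 43 47
f 46 47 45
f 47 43 48
f 47 48 45
f 48 43 49
f 48 49 45
f 49 43 50
f 49 50 45
f 50 43 51
f 50 51 45
f 51 43 52
f 51 52 45
f 52 43 53
f 52 53 45
f 53 43 54
f 53 54 45
f 54 43 55
f 54 55 45
f 55 43 56
f 55 56 45
f 56 43 57
f 56 57 45
f 57 43 44
f 57 44 45



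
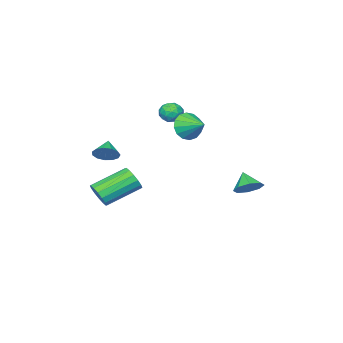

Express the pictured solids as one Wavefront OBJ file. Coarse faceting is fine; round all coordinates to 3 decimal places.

v -0.373 -1.418 3.678
v 0.235 -1.224 3.043
v -0.247 -0.162 4.182
v -0.176 -1.108 2.856
v -0.639 -1.075 2.89
v -1.032 -1.134 3.134
v -1.247 -1.269 3.524
v -1.229 -1.444 3.956
v -0.981 -1.612 4.313
v -0.57 -1.728 4.499
v -0.106 -1.761 4.466
v 0.286 -1.703 4.221
v 0.501 -1.567 3.831
v 0.483 -1.392 3.4
v 3.566 -3.308 2.351
v 4.09 -3.464 2.819
v 2.894 -3.832 2.929
v 3.925 -3.115 2.944
v 3.646 -2.827 2.881
v 3.342 -2.692 2.65
v 3.109 -2.752 2.323
v 3.02 -2.989 2.006
v 3.106 -3.327 1.798
v 3.337 -3.659 1.766
v 3.641 -3.879 1.919
v 3.921 -3.918 2.21
v 4.089 -3.763 2.546
v -0.226 2.859 0.685
v 0.519 2.83 0.976
v -0.554 2.161 1.455
v 0.183 3.272 1.234
v -0.392 3.473 1.171
v -0.87 3.314 0.823
v -0.971 2.888 0.394
v -0.635 2.446 0.136
v -0.06 2.246 0.199
v 0.418 2.405 0.547
v -0.852 -2.582 4.128
v -0.517 -2.935 3.634
v -1.483 -3.485 4.346
v -1.148 -3.838 3.852
v -0.818 -3.661 4.436
v -0.428 -3.103 4.302
v -1.572 -3.317 3.678
v -1.182 -2.759 3.544
v -0.961 -3.39 3.356
v -0.496 -3.602 3.825
v -1.504 -2.818 4.155
v -1.039 -3.03 4.624
v -0.629 -2.679 3.862
v -1.371 -3.741 4.118
v -1.177 -3.637 4.461
v -0.98 -3.844 4.171
v -0.577 -2.778 4.255
v -0.38 -2.986 3.964
v -0.557 -3.412 4.436
v -1.62 -3.434 4.016
v -1.423 -3.642 3.725
v -1.02 -2.576 3.809
v -0.823 -2.783 3.519
v -1.443 -3.008 3.544
v -0.693 -3.154 3.408
v -1.064 -3.685 3.536
v -1.313 -3.378 3.434
v -1.084 -3.05 3.355
v -0.419 -3.279 3.684
v -0.79 -3.81 3.812
v -0.597 -3.706 4.155
v -0.367 -3.378 4.076
v -0.681 -3.546 3.52
v -1.21 -2.61 4.168
v -1.581 -3.141 4.296
v -1.633 -3.042 3.904
v -1.403 -2.714 3.825
v -0.936 -2.735 4.444
v -1.307 -3.266 4.572
v -0.916 -3.37 4.625
v -0.687 -3.042 4.546
v -1.319 -2.874 4.46
v 3.329 -4.166 -0.905
v 3.773 -3.725 -0.421
v 1.994 -2.954 0.508
v 1.551 -3.394 0.025
v 3.705 -3.489 -0.748
v 1.926 -2.717 0.181
v 3.536 -3.434 -1.116
v 1.758 -2.662 -0.187
v 3.312 -3.575 -1.428
v 1.534 -2.803 -0.499
v 3.093 -3.874 -1.6
v 1.314 -3.102 -0.67
v 2.937 -4.252 -1.585
v 1.158 -3.48 -0.656
v 2.886 -4.606 -1.388
v 1.107 -3.835 -0.459
v 2.954 -4.843 -1.061
v 1.175 -4.071 -0.132
v 3.122 -4.898 -0.693
v 1.344 -4.126 0.236
v 3.346 -4.757 -0.381
v 1.568 -3.985 0.548
v 3.566 -4.458 -0.21
v 1.787 -3.686 0.72
v 3.722 -4.08 -0.224
v 1.943 -3.308 0.705
f 2 1 4
f 2 4 3
f 4 1 5
f 4 5 3
f 5 1 6
f 5 6 3
f 6 1 7
f 6 7 3
f 7 1 8
f 7 8 3
f 8 1 9
f 8 9 3
f 9 1 10
f 9 10 3
f 10 1 11
f 10 11 3
f 11 1 12
f 11 12 3
f 12 1 13
f 12 13 3
f 13 1 14
f 13 14 3
f 14 1 2
f 14 2 3
f 16 15 18
f 16 18 17
f 18 15 19
f 18 19 17
f 19 15 20
f 19 20 17
f 20 15 21
f 20 21 17
f 21 15 22
f 21 22 17
f 22 15 23
f 22 23 17
f 23 15 24
f 23 24 17
f 24 15 25
f 24 25 17
f 25 15 26
f 25 26 17
f 26 15 27
f 26 27 17
f 27 15 16
f 27 16 17
f 29 28 31
f 29 31 30
f 31 28 32
f 31 32 30
f 32 28 33
f 32 33 30
f 33 28 34
f 33 34 30
f 34 28 35
f 34 35 30
f 35 28 36
f 35 36 30
f 36 28 37
f 36 37 30
f 37 28 29
f 37 29 30
f 38 75 54
f 75 49 78
f 54 78 43
f 75 78 54
f 38 54 50
f 54 43 55
f 50 55 39
f 54 55 50
f 38 50 59
f 50 39 60
f 59 60 45
f 50 60 59
f 38 59 71
f 59 45 74
f 71 74 48
f 59 74 71
f 38 71 75
f 71 48 79
f 75 79 49
f 71 79 75
f 39 55 66
f 55 43 69
f 66 69 47
f 55 69 66
f 43 78 56
f 78 49 77
f 56 77 42
f 78 77 56
f 49 79 76
f 79 48 72
f 76 72 40
f 79 72 76
f 48 74 73
f 74 45 61
f 73 61 44
f 74 61 73
f 45 60 65
f 60 39 62
f 65 62 46
f 60 62 65
f 41 67 53
f 67 47 68
f 53 68 42
f 67 68 53
f 41 53 51
f 53 42 52
f 51 52 40
f 53 52 51
f 41 51 58
f 51 40 57
f 58 57 44
f 51 57 58
f 41 58 63
f 58 44 64
f 63 64 46
f 58 64 63
f 41 63 67
f 63 46 70
f 67 70 47
f 63 70 67
f 42 68 56
f 68 47 69
f 56 69 43
f 68 69 56
f 40 52 76
f 52 42 77
f 76 77 49
f 52 77 76
f 44 57 73
f 57 40 72
f 73 72 48
f 57 72 73
f 46 64 65
f 64 44 61
f 65 61 45
f 64 61 65
f 47 70 66
f 70 46 62
f 66 62 39
f 70 62 66
f 81 80 84
f 81 84 82
f 82 84 85
f 82 85 83
f 84 80 86
f 84 86 85
f 85 86 87
f 85 87 83
f 86 80 88
f 86 88 87
f 87 88 89
f 87 89 83
f 88 80 90
f 88 90 89
f 89 90 91
f 89 91 83
f 90 80 92
f 90 92 91
f 91 92 93
f 91 93 83
f 92 80 94
f 92 94 93
f 93 94 95
f 93 95 83
f 94 80 96
f 94 96 95
f 95 96 97
f 95 97 83
f 96 80 98
f 96 98 97
f 97 98 99
f 97 99 83
f 98 80 100
f 98 100 99
f 99 100 101
f 99 101 83
f 100 80 102
f 100 102 101
f 101 102 103
f 101 103 83
f 102 80 104
f 102 104 103
f 103 104 105
f 103 105 83
f 104 80 81
f 104 81 105
f 105 81 82
f 105 82 83



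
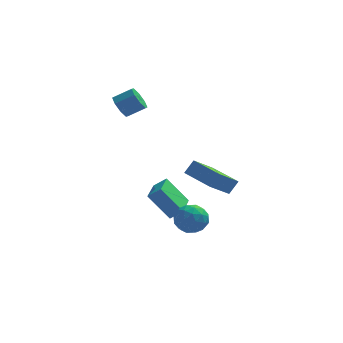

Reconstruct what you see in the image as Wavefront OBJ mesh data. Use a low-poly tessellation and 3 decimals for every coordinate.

v -0.553 0.599 -4.166
v -1.782 1.005 -2.615
v -0.205 2.535 -4.397
v -1.435 2.941 -2.847
v 0.175 0.539 -3.573
v -1.055 0.945 -2.023
v 0.522 2.475 -3.805
v -0.707 2.881 -2.254
v 0.219 -1.877 -2.014
v 0.794 -2.415 -1.367
v 0.266 -3.125 -3.093
v 0.841 -3.663 -2.446
v -0.136 -3.475 -2.224
v -0.165 -2.704 -1.557
v 1.225 -2.836 -2.903
v 1.196 -2.065 -2.236
v 1.416 -3.008 -1.916
v 0.575 -3.403 -1.496
v 0.485 -2.137 -2.964
v -0.356 -2.532 -2.544
v 0.502 -2.037 -1.596
v 0.558 -3.503 -2.864
v -0.017 -3.393 -2.734
v 0.321 -3.709 -2.353
v -0.062 -2.206 -1.708
v 0.276 -2.522 -1.327
v -0.27 -3.145 -1.831
v 0.784 -3.018 -3.133
v 1.122 -3.334 -2.752
v 0.739 -1.831 -2.107
v 1.077 -2.147 -1.726
v 1.33 -2.395 -2.629
v 1.206 -2.701 -1.538
v 1.234 -3.435 -2.172
v 1.46 -2.949 -2.441
v 1.443 -2.496 -2.049
v 0.712 -2.933 -1.291
v 0.739 -3.667 -1.925
v 0.165 -3.556 -1.795
v 0.148 -3.103 -1.403
v 1.077 -3.282 -1.614
v 0.321 -1.873 -2.535
v 0.348 -2.607 -3.169
v 0.912 -2.437 -3.057
v 0.895 -1.984 -2.665
v -0.174 -2.105 -2.288
v -0.146 -2.839 -2.922
v -0.383 -3.044 -2.411
v -0.4 -2.591 -2.019
v -0.017 -2.258 -2.846
v -3.254 3.135 3.338
v -2.825 3.112 2.628
v -1.756 3.183 3.272
v -2.186 3.205 3.982
v -2.971 3.705 2.805
v -1.902 3.775 3.45
v -3.283 3.963 3.294
v -2.214 4.034 3.939
v -3.578 3.736 3.809
v -2.51 3.807 4.454
v -3.684 3.157 4.048
v -2.615 3.228 4.692
v -3.538 2.565 3.87
v -2.469 2.635 4.515
v -3.226 2.306 3.381
v -2.157 2.377 4.026
v -2.93 2.533 2.866
v -1.862 2.604 3.511
v 1.361 2.737 -2.305
v 0.26 1.646 -1.121
v 1.882 3.066 -1.517
v 0.781 1.976 -0.333
v 2.719 1.124 -2.527
v 1.618 0.034 -1.343
v 3.24 1.454 -1.739
v 2.139 0.363 -0.555
f 2 4 1
f 5 2 1
f 1 4 3
f 3 5 1
f 2 8 4
f 6 2 5
f 6 8 2
f 4 8 3
f 7 5 3
f 3 8 7
f 7 6 5
f 8 6 7
f 9 46 25
f 46 20 49
f 25 49 14
f 46 49 25
f 9 25 21
f 25 14 26
f 21 26 10
f 25 26 21
f 9 21 30
f 21 10 31
f 30 31 16
f 21 31 30
f 9 30 42
f 30 16 45
f 42 45 19
f 30 45 42
f 9 42 46
f 42 19 50
f 46 50 20
f 42 50 46
f 10 26 37
f 26 14 40
f 37 40 18
f 26 40 37
f 14 49 27
f 49 20 48
f 27 48 13
f 49 48 27
f 20 50 47
f 50 19 43
f 47 43 11
f 50 43 47
f 19 45 44
f 45 16 32
f 44 32 15
f 45 32 44
f 16 31 36
f 31 10 33
f 36 33 17
f 31 33 36
f 12 38 24
f 38 18 39
f 24 39 13
f 38 39 24
f 12 24 22
f 24 13 23
f 22 23 11
f 24 23 22
f 12 22 29
f 22 11 28
f 29 28 15
f 22 28 29
f 12 29 34
f 29 15 35
f 34 35 17
f 29 35 34
f 12 34 38
f 34 17 41
f 38 41 18
f 34 41 38
f 13 39 27
f 39 18 40
f 27 40 14
f 39 40 27
f 11 23 47
f 23 13 48
f 47 48 20
f 23 48 47
f 15 28 44
f 28 11 43
f 44 43 19
f 28 43 44
f 17 35 36
f 35 15 32
f 36 32 16
f 35 32 36
f 18 41 37
f 41 17 33
f 37 33 10
f 41 33 37
f 52 51 55
f 52 55 53
f 53 55 56
f 53 56 54
f 55 51 57
f 55 57 56
f 56 57 58
f 56 58 54
f 57 51 59
f 57 59 58
f 58 59 60
f 58 60 54
f 59 51 61
f 59 61 60
f 60 61 62
f 60 62 54
f 61 51 63
f 61 63 62
f 62 63 64
f 62 64 54
f 63 51 65
f 63 65 64
f 64 65 66
f 64 66 54
f 65 51 67
f 65 67 66
f 66 67 68
f 66 68 54
f 67 51 52
f 67 52 68
f 68 52 53
f 68 53 54
f 70 72 69
f 73 70 69
f 69 72 71
f 71 73 69
f 70 76 72
f 74 70 73
f 74 76 70
f 72 76 71
f 75 73 71
f 71 76 75
f 75 74 73
f 76 74 75



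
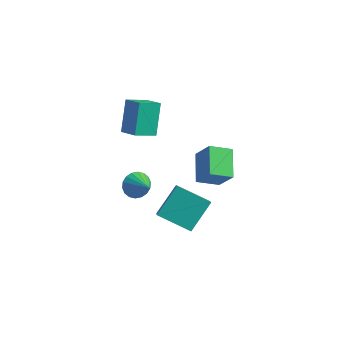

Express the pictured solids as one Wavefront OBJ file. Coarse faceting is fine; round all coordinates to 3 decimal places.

v -1.343 0.922 -0.507
v -0.351 0.778 0.701
v -2.33 2.132 0.448
v -1.337 1.987 1.656
v -0.603 1.913 -0.996
v 0.39 1.768 0.212
v -1.589 3.122 -0.041
v -0.597 2.978 1.167
v -4.499 -1.156 3.112
v -4.942 -0.256 4.842
v -4.064 -0.027 2.636
v -4.507 0.873 4.367
v -3.373 -1.413 3.533
v -3.816 -0.513 5.264
v -2.938 -0.284 3.058
v -3.381 0.616 4.788
v 2.006 -3.746 0.618
v 0.429 -4.359 1.391
v 2.11 -2.376 1.916
v 0.533 -2.989 2.689
v 2.707 -4.551 1.411
v 1.13 -5.164 2.184
v 2.811 -3.181 2.709
v 1.234 -3.794 3.482
v -3.476 -1.221 -0.5
v -3.04 -0.927 -1.129
v -2.284 -1.619 0.14
v -3.064 -0.639 -0.906
v -3.169 -0.467 -0.602
v -3.335 -0.444 -0.278
v -3.529 -0.575 0.003
v -3.713 -0.833 0.183
v -3.849 -1.169 0.229
v -3.912 -1.514 0.13
v -3.888 -1.802 -0.094
v -3.783 -1.974 -0.398
v -3.617 -1.997 -0.722
v -3.423 -1.867 -1.002
v -3.239 -1.608 -1.183
v -3.103 -1.273 -1.228
f 2 4 1
f 5 2 1
f 1 4 3
f 3 5 1
f 2 8 4
f 6 2 5
f 6 8 2
f 4 8 3
f 7 5 3
f 3 8 7
f 7 6 5
f 8 6 7
f 10 12 9
f 13 10 9
f 9 12 11
f 11 13 9
f 10 16 12
f 14 10 13
f 14 16 10
f 12 16 11
f 15 13 11
f 11 16 15
f 15 14 13
f 16 14 15
f 18 20 17
f 21 18 17
f 17 20 19
f 19 21 17
f 18 24 20
f 22 18 21
f 22 24 18
f 20 24 19
f 23 21 19
f 19 24 23
f 23 22 21
f 24 22 23
f 26 25 28
f 26 28 27
f 28 25 29
f 28 29 27
f 29 25 30
f 29 30 27
f 30 25 31
f 30 31 27
f 31 25 32
f 31 32 27
f 32 25 33
f 32 33 27
f 33 25 34
f 33 34 27
f 34 25 35
f 34 35 27
f 35 25 36
f 35 36 27
f 36 25 37
f 36 37 27
f 37 25 38
f 37 38 27
f 38 25 39
f 38 39 27
f 39 25 40
f 39 40 27
f 40 25 26
f 40 26 27



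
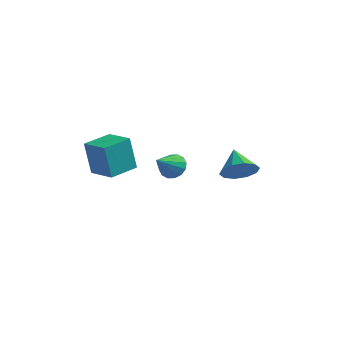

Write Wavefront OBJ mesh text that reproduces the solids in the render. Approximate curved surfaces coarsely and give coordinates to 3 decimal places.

v -1.674 4.491 -4.294
v -0.935 4.169 -4.622
v -1.846 3.049 -3.266
v -0.808 4.41 -4.263
v -0.913 4.673 -3.913
v -1.222 4.886 -3.665
v -1.652 4.995 -3.585
v -2.088 4.968 -3.696
v -2.413 4.813 -3.967
v -2.539 4.572 -4.326
v -2.434 4.31 -4.676
v -2.125 4.096 -4.924
v -1.695 3.988 -5.004
v -1.26 4.015 -4.893
v 3.353 2.903 -2.728
v 3.909 3.763 -3.071
v 2.447 3.877 -1.752
v 3.384 3.681 -3.476
v 2.848 3.303 -3.595
v 2.504 2.771 -3.383
v 2.485 2.29 -2.921
v 2.797 2.043 -2.385
v 3.321 2.124 -1.98
v 3.858 2.503 -1.861
v 4.201 3.035 -2.073
v 4.221 3.516 -2.535
v -1.892 -3.125 -1.638
v -2.241 -3.217 0.38
v -1.421 -1.499 -1.482
v -1.77 -1.591 0.536
v -0.37 -3.589 -1.396
v -0.719 -3.681 0.622
v 0.101 -1.963 -1.24
v -0.248 -2.055 0.778
f 2 1 4
f 2 4 3
f 4 1 5
f 4 5 3
f 5 1 6
f 5 6 3
f 6 1 7
f 6 7 3
f 7 1 8
f 7 8 3
f 8 1 9
f 8 9 3
f 9 1 10
f 9 10 3
f 10 1 11
f 10 11 3
f 11 1 12
f 11 12 3
f 12 1 13
f 12 13 3
f 13 1 14
f 13 14 3
f 14 1 2
f 14 2 3
f 16 15 18
f 16 18 17
f 18 15 19
f 18 19 17
f 19 15 20
f 19 20 17
f 20 15 21
f 20 21 17
f 21 15 22
f 21 22 17
f 22 15 23
f 22 23 17
f 23 15 24
f 23 24 17
f 24 15 25
f 24 25 17
f 25 15 26
f 25 26 17
f 26 15 16
f 26 16 17
f 28 30 27
f 31 28 27
f 27 30 29
f 29 31 27
f 28 34 30
f 32 28 31
f 32 34 28
f 30 34 29
f 33 31 29
f 29 34 33
f 33 32 31
f 34 32 33



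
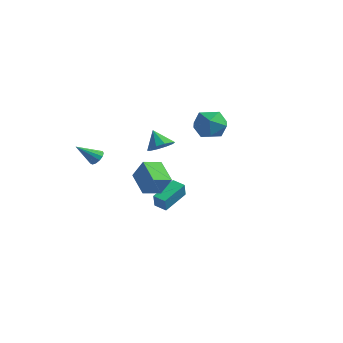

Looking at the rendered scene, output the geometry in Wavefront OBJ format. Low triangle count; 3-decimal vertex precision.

v -0.466 4.722 2.486
v 0.375 3.898 2.508
v -1.795 3.362 2.372
v -0.954 2.538 2.394
v -1.174 3.181 3.356
v -0.352 4.022 3.426
v -1.068 3.238 1.454
v -0.246 4.079 1.524
v 0.003 2.981 1.87
v -0.062 2.946 3.046
v -1.358 4.314 1.834
v -1.423 4.279 3.01
v 3.318 -3.891 3.442
v 3.958 -3.7 3.865
v 2.642 -3.869 4.458
v 3.747 -3.286 3.715
v 3.372 -3.103 3.462
v 2.976 -3.221 3.201
v 2.712 -3.594 3.032
v 2.678 -4.081 3.02
v 2.89 -4.496 3.169
v 3.265 -4.678 3.423
v 3.66 -4.56 3.684
v 3.925 -4.187 3.853
v 2.229 -4.248 -0.195
v 0.9 -3.795 0.671
v 2.464 -3.134 -0.417
v 1.135 -2.681 0.449
v 3.025 -4.179 0.991
v 1.696 -3.726 1.857
v 3.26 -3.065 0.769
v 1.931 -2.612 1.635
v -2.86 -3.113 0.857
v -2.508 -2.915 1.259
v -3.36 -4.227 1.843
v -2.785 -2.757 1.296
v -3.086 -2.713 1.194
v -3.315 -2.795 0.984
v -3.4 -2.979 0.734
v -3.312 -3.205 0.523
v -3.081 -3.401 0.418
v -2.78 -3.507 0.453
v -2.504 -3.487 0.615
v -2.34 -3.348 0.855
v -2.342 -3.135 1.095
v -1.745 1.119 -4.052
v -2.535 0.942 -3.827
v -1.893 2.802 -3.251
v -2.683 2.625 -3.026
v -1.377 0.695 -3.094
v -2.167 0.518 -2.869
v -1.525 2.378 -2.293
v -2.315 2.201 -2.068
f 1 12 6
f 1 6 2
f 1 2 8
f 1 8 11
f 1 11 12
f 2 6 10
f 6 12 5
f 12 11 3
f 11 8 7
f 8 2 9
f 4 10 5
f 4 5 3
f 4 3 7
f 4 7 9
f 4 9 10
f 5 10 6
f 3 5 12
f 7 3 11
f 9 7 8
f 10 9 2
f 14 13 16
f 14 16 15
f 16 13 17
f 16 17 15
f 17 13 18
f 17 18 15
f 18 13 19
f 18 19 15
f 19 13 20
f 19 20 15
f 20 13 21
f 20 21 15
f 21 13 22
f 21 22 15
f 22 13 23
f 22 23 15
f 23 13 24
f 23 24 15
f 24 13 14
f 24 14 15
f 26 28 25
f 29 26 25
f 25 28 27
f 27 29 25
f 26 32 28
f 30 26 29
f 30 32 26
f 28 32 27
f 31 29 27
f 27 32 31
f 31 30 29
f 32 30 31
f 34 33 36
f 34 36 35
f 36 33 37
f 36 37 35
f 37 33 38
f 37 38 35
f 38 33 39
f 38 39 35
f 39 33 40
f 39 40 35
f 40 33 41
f 40 41 35
f 41 33 42
f 41 42 35
f 42 33 43
f 42 43 35
f 43 33 44
f 43 44 35
f 44 33 45
f 44 45 35
f 45 33 34
f 45 34 35
f 47 49 46
f 50 47 46
f 46 49 48
f 48 50 46
f 47 53 49
f 51 47 50
f 51 53 47
f 49 53 48
f 52 50 48
f 48 53 52
f 52 51 50
f 53 51 52



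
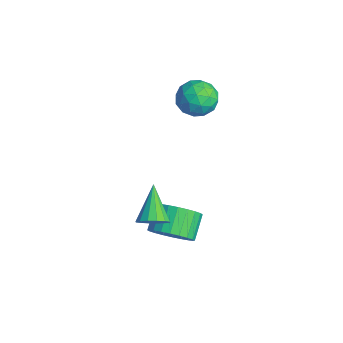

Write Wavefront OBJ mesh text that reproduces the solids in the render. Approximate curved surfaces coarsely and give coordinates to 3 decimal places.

v 0.391 1.405 -3.506
v 1.163 1.501 -2.8
v 0.32 2.17 -1.969
v -0.451 2.075 -2.674
v 1.215 1.841 -3.022
v 0.372 2.511 -2.19
v 1.142 2.115 -3.317
v 0.299 2.785 -2.486
v 0.954 2.281 -3.641
v 0.111 2.951 -2.81
v 0.681 2.314 -3.945
v -0.162 2.984 -3.113
v 0.363 2.208 -4.181
v -0.48 2.878 -3.35
v 0.05 1.98 -4.315
v -0.793 2.65 -3.484
v -0.211 1.665 -4.326
v -1.054 2.334 -3.494
v -0.38 1.31 -4.211
v -1.223 1.979 -3.38
v -0.432 0.969 -3.99
v -1.275 1.639 -3.158
v -0.359 0.695 -3.694
v -1.202 1.365 -2.863
v -0.171 0.529 -3.37
v -1.014 1.199 -2.539
v 0.102 0.496 -3.067
v -0.741 1.166 -2.235
v 0.42 0.602 -2.83
v -0.423 1.272 -1.999
v 0.733 0.83 -2.696
v -0.11 1.5 -1.865
v 0.994 1.146 -2.686
v 0.151 1.815 -1.854
v -3.283 4.922 2.166
v -2.48 4.304 2.051
v -4.3 3.656 1.869
v -3.497 3.038 1.754
v -3.723 3.415 2.675
v -3.094 4.197 2.858
v -3.686 3.763 1.062
v -3.057 4.545 1.245
v -2.729 3.588 1.369
v -2.752 3.372 2.365
v -4.028 4.588 1.555
v -4.051 4.372 2.551
v -2.792 4.724 2.134
v -3.988 3.236 1.786
v -4.12 3.457 2.327
v -3.648 3.094 2.259
v -3.153 4.661 2.609
v -2.681 4.298 2.541
v -3.412 3.775 2.908
v -4.099 3.662 1.379
v -3.627 3.299 1.311
v -3.132 4.866 1.661
v -2.66 4.503 1.593
v -3.368 4.185 1.012
v -2.467 3.94 1.666
v -3.064 3.196 1.491
v -3.175 3.622 1.085
v -2.806 4.082 1.192
v -2.48 3.813 2.252
v -3.078 3.069 2.077
v -3.21 3.291 2.618
v -2.841 3.75 2.726
v -2.626 3.392 1.851
v -3.702 4.891 1.843
v -4.3 4.147 1.668
v -3.939 4.21 1.194
v -3.57 4.669 1.302
v -3.716 4.764 2.429
v -4.313 4.02 2.254
v -3.974 3.878 2.728
v -3.605 4.338 2.835
v -4.154 4.568 2.069
v 0.794 0.453 -1.819
v 1.15 0.1 -1.261
v -0.574 0.967 -0.621
v 1.29 0.462 -1.256
v 1.297 0.822 -1.403
v 1.17 1.082 -1.66
v 0.941 1.175 -1.961
v 0.674 1.073 -2.223
v 0.438 0.806 -2.377
v 0.298 0.444 -2.382
v 0.291 0.084 -2.235
v 0.419 -0.177 -1.978
v 0.647 -0.269 -1.677
v 0.915 -0.167 -1.415
f 2 1 5
f 2 5 3
f 3 5 6
f 3 6 4
f 5 1 7
f 5 7 6
f 6 7 8
f 6 8 4
f 7 1 9
f 7 9 8
f 8 9 10
f 8 10 4
f 9 1 11
f 9 11 10
f 10 11 12
f 10 12 4
f 11 1 13
f 11 13 12
f 12 13 14
f 12 14 4
f 13 1 15
f 13 15 14
f 14 15 16
f 14 16 4
f 15 1 17
f 15 17 16
f 16 17 18
f 16 18 4
f 17 1 19
f 17 19 18
f 18 19 20
f 18 20 4
f 19 1 21
f 19 21 20
f 20 21 22
f 20 22 4
f 21 1 23
f 21 23 22
f 22 23 24
f 22 24 4
f 23 1 25
f 23 25 24
f 24 25 26
f 24 26 4
f 25 1 27
f 25 27 26
f 26 27 28
f 26 28 4
f 27 1 29
f 27 29 28
f 28 29 30
f 28 30 4
f 29 1 31
f 29 31 30
f 30 31 32
f 30 32 4
f 31 1 33
f 31 33 32
f 32 33 34
f 32 34 4
f 33 1 2
f 33 2 34
f 34 2 3
f 34 3 4
f 35 72 51
f 72 46 75
f 51 75 40
f 72 75 51
f 35 51 47
f 51 40 52
f 47 52 36
f 51 52 47
f 35 47 56
f 47 36 57
f 56 57 42
f 47 57 56
f 35 56 68
f 56 42 71
f 68 71 45
f 56 71 68
f 35 68 72
f 68 45 76
f 72 76 46
f 68 76 72
f 36 52 63
f 52 40 66
f 63 66 44
f 52 66 63
f 40 75 53
f 75 46 74
f 53 74 39
f 75 74 53
f 46 76 73
f 76 45 69
f 73 69 37
f 76 69 73
f 45 71 70
f 71 42 58
f 70 58 41
f 71 58 70
f 42 57 62
f 57 36 59
f 62 59 43
f 57 59 62
f 38 64 50
f 64 44 65
f 50 65 39
f 64 65 50
f 38 50 48
f 50 39 49
f 48 49 37
f 50 49 48
f 38 48 55
f 48 37 54
f 55 54 41
f 48 54 55
f 38 55 60
f 55 41 61
f 60 61 43
f 55 61 60
f 38 60 64
f 60 43 67
f 64 67 44
f 60 67 64
f 39 65 53
f 65 44 66
f 53 66 40
f 65 66 53
f 37 49 73
f 49 39 74
f 73 74 46
f 49 74 73
f 41 54 70
f 54 37 69
f 70 69 45
f 54 69 70
f 43 61 62
f 61 41 58
f 62 58 42
f 61 58 62
f 44 67 63
f 67 43 59
f 63 59 36
f 67 59 63
f 78 77 80
f 78 80 79
f 80 77 81
f 80 81 79
f 81 77 82
f 81 82 79
f 82 77 83
f 82 83 79
f 83 77 84
f 83 84 79
f 84 77 85
f 84 85 79
f 85 77 86
f 85 86 79
f 86 77 87
f 86 87 79
f 87 77 88
f 87 88 79
f 88 77 89
f 88 89 79
f 89 77 90
f 89 90 79
f 90 77 78
f 90 78 79



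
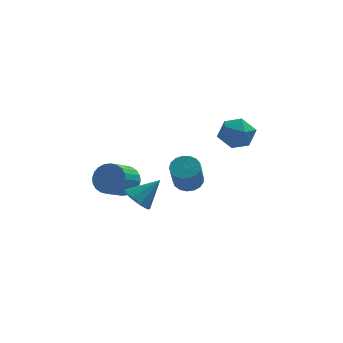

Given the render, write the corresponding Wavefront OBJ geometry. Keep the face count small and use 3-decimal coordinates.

v -3.39 1.808 -2.34
v -2.821 1.032 -2.831
v -3.701 -0.183 -1.931
v -4.27 0.592 -1.44
v -2.581 1.109 -2.493
v -3.461 -0.107 -1.593
v -2.464 1.292 -2.132
v -3.344 0.076 -1.232
v -2.488 1.553 -1.803
v -3.369 0.338 -0.902
v -2.65 1.853 -1.555
v -3.53 0.638 -0.655
v -2.924 2.147 -1.427
v -3.804 0.931 -0.526
v -3.269 2.389 -1.438
v -4.149 1.173 -0.537
v -3.632 2.542 -1.586
v -4.512 1.326 -0.686
v -3.959 2.583 -1.849
v -4.839 1.368 -0.949
v -4.199 2.507 -2.187
v -5.079 1.291 -1.287
v -4.316 2.324 -2.548
v -5.196 1.108 -1.648
v -4.291 2.062 -2.878
v -5.172 0.847 -1.977
v -4.13 1.762 -3.125
v -5.01 0.547 -2.225
v -3.856 1.469 -3.254
v -4.736 0.253 -2.353
v -3.511 1.227 -3.243
v -4.391 0.011 -2.342
v -3.148 1.074 -3.094
v -4.028 -0.142 -2.194
v 3.608 3.883 1.056
v 4.242 2.841 1.04
v 1.978 2.899 0.54
v 2.612 1.857 0.524
v 2.392 2.421 1.583
v 3.4 3.029 1.902
v 2.82 2.711 -0.322
v 3.828 3.319 -0.003
v 3.755 2.117 0.189
v 3.491 1.938 1.366
v 2.729 3.802 0.214
v 2.465 3.623 1.391
v -2.769 -1.481 -1.994
v -2.055 -1.696 -2.646
v -1.451 -1.079 -0.686
v -2.216 -1.039 -2.687
v -2.635 -0.589 -2.403
v -3.117 -0.557 -1.928
v -3.436 -0.957 -1.484
v -3.442 -1.602 -1.279
v -3.134 -2.191 -1.409
v -2.654 -2.447 -1.813
v -2.228 -2.252 -2.301
v 0.278 1.737 -2.351
v 0.935 1.186 -2.623
v 0.679 0.031 -0.9
v 0.022 0.583 -0.629
v 1.141 1.486 -2.392
v 0.885 0.331 -0.669
v 1.149 1.843 -2.151
v 0.893 0.688 -0.429
v 0.958 2.176 -1.957
v 0.702 1.021 -0.234
v 0.61 2.409 -1.852
v 0.355 1.254 -0.129
v 0.187 2.487 -1.862
v -0.069 1.332 -0.139
v -0.215 2.395 -1.984
v -0.471 1.24 -0.261
v -0.505 2.151 -2.19
v -0.761 0.996 -0.468
v -0.615 1.813 -2.434
v -0.871 0.658 -0.711
v -0.521 1.458 -2.658
v -0.777 0.303 -0.935
v -0.243 1.166 -2.812
v -0.499 0.011 -1.089
v 0.154 1.006 -2.86
v -0.102 -0.149 -1.138
v 0.579 1.013 -2.792
v 0.323 -0.142 -1.07
f 2 1 5
f 2 5 3
f 3 5 6
f 3 6 4
f 5 1 7
f 5 7 6
f 6 7 8
f 6 8 4
f 7 1 9
f 7 9 8
f 8 9 10
f 8 10 4
f 9 1 11
f 9 11 10
f 10 11 12
f 10 12 4
f 11 1 13
f 11 13 12
f 12 13 14
f 12 14 4
f 13 1 15
f 13 15 14
f 14 15 16
f 14 16 4
f 15 1 17
f 15 17 16
f 16 17 18
f 16 18 4
f 17 1 19
f 17 19 18
f 18 19 20
f 18 20 4
f 19 1 21
f 19 21 20
f 20 21 22
f 20 22 4
f 21 1 23
f 21 23 22
f 22 23 24
f 22 24 4
f 23 1 25
f 23 25 24
f 24 25 26
f 24 26 4
f 25 1 27
f 25 27 26
f 26 27 28
f 26 28 4
f 27 1 29
f 27 29 28
f 28 29 30
f 28 30 4
f 29 1 31
f 29 31 30
f 30 31 32
f 30 32 4
f 31 1 33
f 31 33 32
f 32 33 34
f 32 34 4
f 33 1 2
f 33 2 34
f 34 2 3
f 34 3 4
f 35 46 40
f 35 40 36
f 35 36 42
f 35 42 45
f 35 45 46
f 36 40 44
f 40 46 39
f 46 45 37
f 45 42 41
f 42 36 43
f 38 44 39
f 38 39 37
f 38 37 41
f 38 41 43
f 38 43 44
f 39 44 40
f 37 39 46
f 41 37 45
f 43 41 42
f 44 43 36
f 48 47 50
f 48 50 49
f 50 47 51
f 50 51 49
f 51 47 52
f 51 52 49
f 52 47 53
f 52 53 49
f 53 47 54
f 53 54 49
f 54 47 55
f 54 55 49
f 55 47 56
f 55 56 49
f 56 47 57
f 56 57 49
f 57 47 48
f 57 48 49
f 59 58 62
f 59 62 60
f 60 62 63
f 60 63 61
f 62 58 64
f 62 64 63
f 63 64 65
f 63 65 61
f 64 58 66
f 64 66 65
f 65 66 67
f 65 67 61
f 66 58 68
f 66 68 67
f 67 68 69
f 67 69 61
f 68 58 70
f 68 70 69
f 69 70 71
f 69 71 61
f 70 58 72
f 70 72 71
f 71 72 73
f 71 73 61
f 72 58 74
f 72 74 73
f 73 74 75
f 73 75 61
f 74 58 76
f 74 76 75
f 75 76 77
f 75 77 61
f 76 58 78
f 76 78 77
f 77 78 79
f 77 79 61
f 78 58 80
f 78 80 79
f 79 80 81
f 79 81 61
f 80 58 82
f 80 82 81
f 81 82 83
f 81 83 61
f 82 58 84
f 82 84 83
f 83 84 85
f 83 85 61
f 84 58 59
f 84 59 85
f 85 59 60
f 85 60 61



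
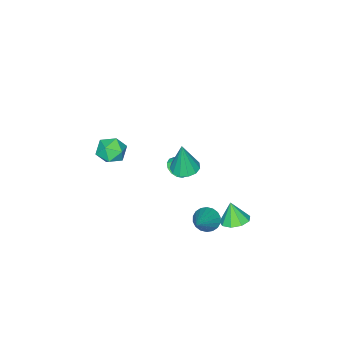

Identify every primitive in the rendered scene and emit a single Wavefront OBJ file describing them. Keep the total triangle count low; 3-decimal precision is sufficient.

v 0.515 2.307 -0.203
v 0.93 2.277 -0.702
v 2.025 2.853 1.023
v 0.839 2.552 -0.711
v 0.683 2.777 -0.619
v 0.494 2.91 -0.445
v 0.309 2.923 -0.223
v 0.165 2.815 0.003
v 0.09 2.606 0.188
v 0.099 2.337 0.296
v 0.191 2.063 0.305
v 0.347 1.837 0.214
v 0.536 1.704 0.04
v 0.721 1.691 -0.182
v 0.865 1.8 -0.408
v 0.94 2.009 -0.594
v -0.742 -3.294 0.866
v -0.155 -3.088 0.347
v -0.025 -4.312 1.273
v 0.562 -4.106 0.754
v 0.406 -3.638 1.396
v -0.037 -3.008 1.145
v -0.143 -4.392 0.475
v -0.586 -3.762 0.224
v 0.215 -3.766 0.106
v 0.554 -3.3 0.675
v -0.734 -4.1 0.945
v -0.395 -3.634 1.514
v -3.705 -2.592 -2.701
v -3.376 -3.023 -2.342
v -3.915 -1.968 -1.759
v -3.146 -2.798 -2.44
v -3.066 -2.517 -2.608
v -3.157 -2.257 -2.801
v -3.395 -2.087 -2.967
v -3.715 -2.052 -3.062
v -4.033 -2.161 -3.06
v -4.263 -2.387 -2.962
v -4.344 -2.667 -2.794
v -4.253 -2.927 -2.602
v -4.015 -3.098 -2.435
v -3.694 -3.133 -2.341
v -2.444 1.748 -3.104
v -1.736 1.533 -3.114
v -2.536 1.392 -2.036
v -1.768 2.013 -2.957
v -2.117 2.369 -2.868
v -2.619 2.435 -2.89
v -3.038 2.179 -3.012
v -3.18 1.722 -3.177
v -2.977 1.277 -3.308
v -2.524 1.053 -3.343
v -2.034 1.154 -3.267
v 0.32 0.926 2.706
v 0.964 1.131 2.632
v 0.52 0.894 4.354
v 0.753 1.449 2.664
v 0.404 1.601 2.709
v 0.029 1.539 2.753
v -0.254 1.282 2.783
v -0.355 0.912 2.788
v -0.241 0.547 2.767
v 0.051 0.302 2.727
v 0.428 0.255 2.68
v 0.772 0.422 2.642
v 0.971 0.748 2.624
f 2 1 4
f 2 4 3
f 4 1 5
f 4 5 3
f 5 1 6
f 5 6 3
f 6 1 7
f 6 7 3
f 7 1 8
f 7 8 3
f 8 1 9
f 8 9 3
f 9 1 10
f 9 10 3
f 10 1 11
f 10 11 3
f 11 1 12
f 11 12 3
f 12 1 13
f 12 13 3
f 13 1 14
f 13 14 3
f 14 1 15
f 14 15 3
f 15 1 16
f 15 16 3
f 16 1 2
f 16 2 3
f 17 28 22
f 17 22 18
f 17 18 24
f 17 24 27
f 17 27 28
f 18 22 26
f 22 28 21
f 28 27 19
f 27 24 23
f 24 18 25
f 20 26 21
f 20 21 19
f 20 19 23
f 20 23 25
f 20 25 26
f 21 26 22
f 19 21 28
f 23 19 27
f 25 23 24
f 26 25 18
f 30 29 32
f 30 32 31
f 32 29 33
f 32 33 31
f 33 29 34
f 33 34 31
f 34 29 35
f 34 35 31
f 35 29 36
f 35 36 31
f 36 29 37
f 36 37 31
f 37 29 38
f 37 38 31
f 38 29 39
f 38 39 31
f 39 29 40
f 39 40 31
f 40 29 41
f 40 41 31
f 41 29 42
f 41 42 31
f 42 29 30
f 42 30 31
f 44 43 46
f 44 46 45
f 46 43 47
f 46 47 45
f 47 43 48
f 47 48 45
f 48 43 49
f 48 49 45
f 49 43 50
f 49 50 45
f 50 43 51
f 50 51 45
f 51 43 52
f 51 52 45
f 52 43 53
f 52 53 45
f 53 43 44
f 53 44 45
f 55 54 57
f 55 57 56
f 57 54 58
f 57 58 56
f 58 54 59
f 58 59 56
f 59 54 60
f 59 60 56
f 60 54 61
f 60 61 56
f 61 54 62
f 61 62 56
f 62 54 63
f 62 63 56
f 63 54 64
f 63 64 56
f 64 54 65
f 64 65 56
f 65 54 66
f 65 66 56
f 66 54 55
f 66 55 56



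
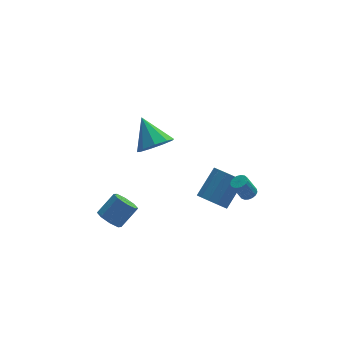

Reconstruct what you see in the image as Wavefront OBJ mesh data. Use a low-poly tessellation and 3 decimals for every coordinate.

v -3.853 -0.847 -3.992
v -3.367 -0.612 -4.568
v -2.36 -0.238 -3.564
v -2.847 -0.473 -2.988
v -3.726 -0.167 -4.373
v -2.719 0.207 -3.369
v -4.16 -0.12 -3.955
v -3.154 0.254 -2.951
v -4.415 -0.499 -3.558
v -3.408 -0.125 -2.555
v -4.34 -1.082 -3.416
v -3.333 -0.708 -2.412
v -3.981 -1.527 -3.611
v -2.974 -1.153 -2.607
v -3.546 -1.574 -4.029
v -2.54 -1.2 -3.025
v -3.292 -1.195 -4.425
v -2.285 -0.821 -3.422
v -1.627 -2.104 2.743
v -1.082 -1.451 2.18
v -2.013 -0.736 3.957
v -1.748 -1.451 1.969
v -2.356 -1.757 2.12
v -2.624 -2.226 2.563
v -2.425 -2.637 3.09
v -1.852 -2.799 3.455
v -1.175 -2.636 3.486
v -0.709 -2.225 3.17
v -0.672 -1.756 2.654
v 3.505 -1.639 -2.796
v 3.769 -2.041 -2.659
v 3.219 -2.023 -1.547
v 2.955 -1.621 -1.684
v 3.907 -1.857 -2.594
v 3.357 -1.839 -1.482
v 3.953 -1.623 -2.575
v 3.404 -1.605 -1.463
v 3.896 -1.392 -2.606
v 3.347 -1.375 -1.495
v 3.75 -1.218 -2.681
v 3.201 -1.201 -1.57
v 3.547 -1.141 -2.783
v 2.998 -1.123 -1.671
v 3.335 -1.177 -2.887
v 2.786 -1.16 -1.775
v 3.162 -1.319 -2.97
v 2.612 -1.302 -1.859
v 3.067 -1.535 -3.014
v 2.518 -1.517 -1.902
v 3.072 -1.774 -3.007
v 2.523 -1.756 -1.896
v 3.177 -1.982 -2.952
v 2.627 -1.965 -1.841
v 3.356 -2.112 -2.862
v 2.807 -2.094 -1.75
v 3.57 -2.133 -2.756
v 3.021 -2.115 -1.644
v 1.792 -0.601 -4.058
v 2.492 -0.707 -4.63
v 3.687 0.195 -3.335
v 2.988 0.301 -2.762
v 2.277 -0.255 -4.746
v 3.473 0.646 -3.45
v 1.909 0.086 -4.643
v 3.104 0.988 -3.348
v 1.503 0.209 -4.355
v 2.699 1.111 -3.059
v 1.189 0.076 -3.972
v 2.385 0.977 -2.677
v 1.067 -0.273 -3.616
v 2.263 0.629 -2.321
v 1.175 -0.726 -3.401
v 2.37 0.176 -2.106
v 1.479 -1.139 -3.394
v 2.674 -0.237 -2.099
v 1.882 -1.381 -3.598
v 3.078 -0.479 -2.302
v 2.257 -1.375 -3.948
v 3.453 -0.474 -2.652
v 2.484 -1.124 -4.332
v 3.68 -0.222 -3.037
f 2 1 5
f 2 5 3
f 3 5 6
f 3 6 4
f 5 1 7
f 5 7 6
f 6 7 8
f 6 8 4
f 7 1 9
f 7 9 8
f 8 9 10
f 8 10 4
f 9 1 11
f 9 11 10
f 10 11 12
f 10 12 4
f 11 1 13
f 11 13 12
f 12 13 14
f 12 14 4
f 13 1 15
f 13 15 14
f 14 15 16
f 14 16 4
f 15 1 17
f 15 17 16
f 16 17 18
f 16 18 4
f 17 1 2
f 17 2 18
f 18 2 3
f 18 3 4
f 20 19 22
f 20 22 21
f 22 19 23
f 22 23 21
f 23 19 24
f 23 24 21
f 24 19 25
f 24 25 21
f 25 19 26
f 25 26 21
f 26 19 27
f 26 27 21
f 27 19 28
f 27 28 21
f 28 19 29
f 28 29 21
f 29 19 20
f 29 20 21
f 31 30 34
f 31 34 32
f 32 34 35
f 32 35 33
f 34 30 36
f 34 36 35
f 35 36 37
f 35 37 33
f 36 30 38
f 36 38 37
f 37 38 39
f 37 39 33
f 38 30 40
f 38 40 39
f 39 40 41
f 39 41 33
f 40 30 42
f 40 42 41
f 41 42 43
f 41 43 33
f 42 30 44
f 42 44 43
f 43 44 45
f 43 45 33
f 44 30 46
f 44 46 45
f 45 46 47
f 45 47 33
f 46 30 48
f 46 48 47
f 47 48 49
f 47 49 33
f 48 30 50
f 48 50 49
f 49 50 51
f 49 51 33
f 50 30 52
f 50 52 51
f 51 52 53
f 51 53 33
f 52 30 54
f 52 54 53
f 53 54 55
f 53 55 33
f 54 30 56
f 54 56 55
f 55 56 57
f 55 57 33
f 56 30 31
f 56 31 57
f 57 31 32
f 57 32 33
f 59 58 62
f 59 62 60
f 60 62 63
f 60 63 61
f 62 58 64
f 62 64 63
f 63 64 65
f 63 65 61
f 64 58 66
f 64 66 65
f 65 66 67
f 65 67 61
f 66 58 68
f 66 68 67
f 67 68 69
f 67 69 61
f 68 58 70
f 68 70 69
f 69 70 71
f 69 71 61
f 70 58 72
f 70 72 71
f 71 72 73
f 71 73 61
f 72 58 74
f 72 74 73
f 73 74 75
f 73 75 61
f 74 58 76
f 74 76 75
f 75 76 77
f 75 77 61
f 76 58 78
f 76 78 77
f 77 78 79
f 77 79 61
f 78 58 80
f 78 80 79
f 79 80 81
f 79 81 61
f 80 58 59
f 80 59 81
f 81 59 60
f 81 60 61



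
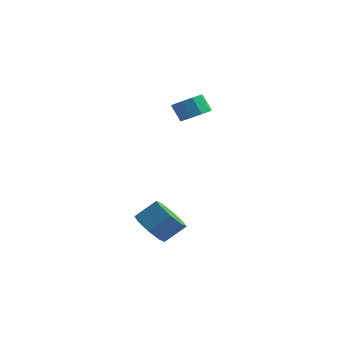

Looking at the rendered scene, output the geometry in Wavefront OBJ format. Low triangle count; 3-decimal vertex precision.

v -0.896 -3.188 -4.195
v -0.053 -3.555 -4.504
v 0.579 -2.819 -3.654
v -0.264 -2.452 -3.345
v -0.253 -2.948 -4.881
v 0.379 -2.212 -4.031
v -0.83 -2.481 -4.856
v -0.198 -1.745 -4.006
v -1.446 -2.428 -4.444
v -0.813 -1.692 -3.594
v -1.739 -2.821 -3.886
v -1.107 -2.085 -3.036
v -1.539 -3.428 -3.509
v -0.907 -2.692 -2.659
v -0.962 -3.895 -3.534
v -0.33 -3.159 -2.684
v -0.347 -3.948 -3.946
v 0.286 -3.212 -3.096
v -1.78 1.294 1.255
v -1.112 1.438 1.651
v -1.631 1.41 2.54
v -2.3 1.266 2.145
v -1.355 1.904 1.524
v -1.874 1.875 2.413
v -1.797 2.084 1.271
v -2.317 2.055 2.16
v -2.232 1.895 1.011
v -2.751 1.866 1.9
v -2.455 1.425 0.866
v -2.974 1.396 1.755
v -2.362 0.894 0.903
v -2.882 0.865 1.792
v -1.998 0.55 1.105
v -2.517 0.521 1.994
v -1.531 0.555 1.377
v -2.05 0.526 2.266
v -1.181 0.905 1.593
v -1.701 0.877 2.482
f 2 1 5
f 2 5 3
f 3 5 6
f 3 6 4
f 5 1 7
f 5 7 6
f 6 7 8
f 6 8 4
f 7 1 9
f 7 9 8
f 8 9 10
f 8 10 4
f 9 1 11
f 9 11 10
f 10 11 12
f 10 12 4
f 11 1 13
f 11 13 12
f 12 13 14
f 12 14 4
f 13 1 15
f 13 15 14
f 14 15 16
f 14 16 4
f 15 1 17
f 15 17 16
f 16 17 18
f 16 18 4
f 17 1 2
f 17 2 18
f 18 2 3
f 18 3 4
f 20 19 23
f 20 23 21
f 21 23 24
f 21 24 22
f 23 19 25
f 23 25 24
f 24 25 26
f 24 26 22
f 25 19 27
f 25 27 26
f 26 27 28
f 26 28 22
f 27 19 29
f 27 29 28
f 28 29 30
f 28 30 22
f 29 19 31
f 29 31 30
f 30 31 32
f 30 32 22
f 31 19 33
f 31 33 32
f 32 33 34
f 32 34 22
f 33 19 35
f 33 35 34
f 34 35 36
f 34 36 22
f 35 19 37
f 35 37 36
f 36 37 38
f 36 38 22
f 37 19 20
f 37 20 38
f 38 20 21
f 38 21 22



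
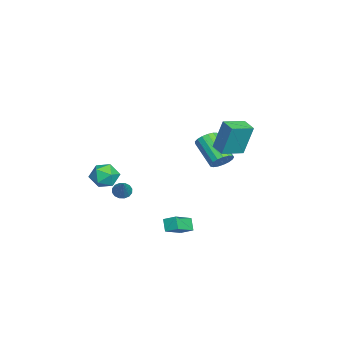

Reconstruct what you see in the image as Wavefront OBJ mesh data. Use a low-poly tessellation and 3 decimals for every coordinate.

v 1.675 2.229 2.822
v 1.681 2.773 4.767
v 0.803 3.346 2.512
v 0.81 3.89 4.458
v 2.45 2.79 2.662
v 2.457 3.334 4.608
v 1.579 3.907 2.353
v 1.585 4.451 4.298
v 0.982 -2.905 -1.347
v 1.355 -2.716 -1.748
v 2.018 -2.675 -0.273
v 1.207 -2.471 -1.658
v 0.999 -2.342 -1.484
v 0.786 -2.364 -1.274
v 0.625 -2.531 -1.083
v 0.56 -2.799 -0.963
v 0.608 -3.095 -0.946
v 0.756 -3.34 -1.036
v 0.965 -3.468 -1.209
v 1.178 -3.446 -1.42
v 1.338 -3.279 -1.611
v 1.403 -3.012 -1.731
v -2.095 2.394 -0.236
v -1.851 2.793 0.363
v -3.101 1.765 1.556
v -3.345 1.366 0.956
v -2.131 2.987 0.237
v -3.381 1.96 1.43
v -2.403 3.046 0.002
v -3.653 2.019 1.195
v -2.605 2.955 -0.287
v -3.854 1.928 0.906
v -2.689 2.736 -0.564
v -3.939 1.709 0.629
v -2.638 2.438 -0.767
v -3.887 1.411 0.426
v -2.462 2.13 -0.848
v -3.712 1.103 0.345
v -2.202 1.882 -0.789
v -3.452 0.855 0.404
v -1.918 1.752 -0.603
v -3.167 0.725 0.59
v -1.674 1.768 -0.334
v -2.924 0.741 0.859
v -1.527 1.928 -0.042
v -2.776 0.901 1.151
v -1.51 2.195 0.205
v -2.759 1.167 1.398
v -1.627 2.506 0.351
v -2.877 1.479 1.544
v 1.324 -0.551 -3.302
v 1.578 0.192 -2.903
v 0.225 0.19 -3.983
v 0.479 0.933 -3.584
v 1.861 -0.373 -3.976
v 2.115 0.37 -3.577
v 0.762 0.368 -4.657
v 1.016 1.111 -4.258
v 2.269 -2.788 0.63
v 3.047 -3.165 0.958
v 1.813 -4.135 0.162
v 2.591 -4.512 0.49
v 1.954 -4.182 1.075
v 2.236 -3.35 1.364
v 2.624 -3.95 -0.244
v 2.906 -3.118 0.045
v 3.266 -3.884 0.418
v 2.853 -4.027 1.233
v 2.007 -3.273 -0.113
v 1.594 -3.416 0.702
f 2 4 1
f 5 2 1
f 1 4 3
f 3 5 1
f 2 8 4
f 6 2 5
f 6 8 2
f 4 8 3
f 7 5 3
f 3 8 7
f 7 6 5
f 8 6 7
f 10 9 12
f 10 12 11
f 12 9 13
f 12 13 11
f 13 9 14
f 13 14 11
f 14 9 15
f 14 15 11
f 15 9 16
f 15 16 11
f 16 9 17
f 16 17 11
f 17 9 18
f 17 18 11
f 18 9 19
f 18 19 11
f 19 9 20
f 19 20 11
f 20 9 21
f 20 21 11
f 21 9 22
f 21 22 11
f 22 9 10
f 22 10 11
f 24 23 27
f 24 27 25
f 25 27 28
f 25 28 26
f 27 23 29
f 27 29 28
f 28 29 30
f 28 30 26
f 29 23 31
f 29 31 30
f 30 31 32
f 30 32 26
f 31 23 33
f 31 33 32
f 32 33 34
f 32 34 26
f 33 23 35
f 33 35 34
f 34 35 36
f 34 36 26
f 35 23 37
f 35 37 36
f 36 37 38
f 36 38 26
f 37 23 39
f 37 39 38
f 38 39 40
f 38 40 26
f 39 23 41
f 39 41 40
f 40 41 42
f 40 42 26
f 41 23 43
f 41 43 42
f 42 43 44
f 42 44 26
f 43 23 45
f 43 45 44
f 44 45 46
f 44 46 26
f 45 23 47
f 45 47 46
f 46 47 48
f 46 48 26
f 47 23 49
f 47 49 48
f 48 49 50
f 48 50 26
f 49 23 24
f 49 24 50
f 50 24 25
f 50 25 26
f 52 54 51
f 55 52 51
f 51 54 53
f 53 55 51
f 52 58 54
f 56 52 55
f 56 58 52
f 54 58 53
f 57 55 53
f 53 58 57
f 57 56 55
f 58 56 57
f 59 70 64
f 59 64 60
f 59 60 66
f 59 66 69
f 59 69 70
f 60 64 68
f 64 70 63
f 70 69 61
f 69 66 65
f 66 60 67
f 62 68 63
f 62 63 61
f 62 61 65
f 62 65 67
f 62 67 68
f 63 68 64
f 61 63 70
f 65 61 69
f 67 65 66
f 68 67 60

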